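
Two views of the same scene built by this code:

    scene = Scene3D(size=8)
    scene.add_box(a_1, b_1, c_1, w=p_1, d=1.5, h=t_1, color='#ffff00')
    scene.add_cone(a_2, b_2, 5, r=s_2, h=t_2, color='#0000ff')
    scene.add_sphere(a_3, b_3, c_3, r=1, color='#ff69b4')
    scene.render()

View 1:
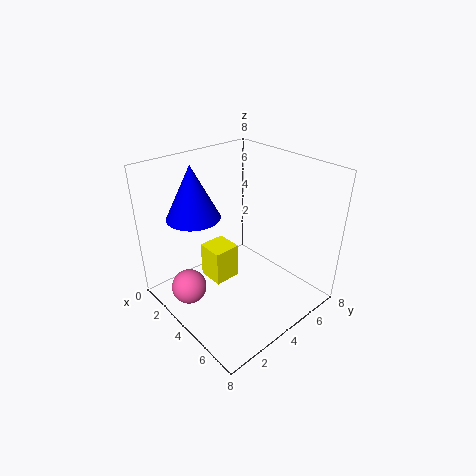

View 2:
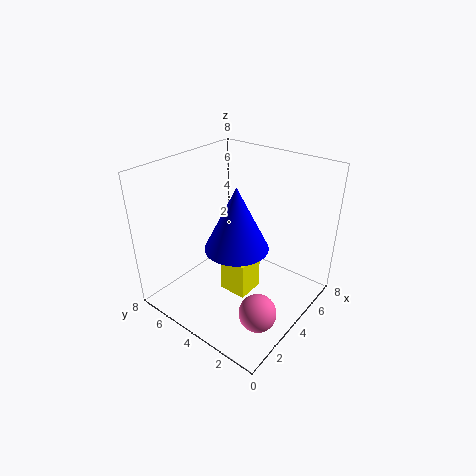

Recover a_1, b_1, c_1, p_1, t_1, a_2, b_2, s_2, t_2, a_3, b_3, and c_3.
a_1 = 2.5, b_1 = 2.5, c_1 = 1.5, p_1 = 1.5, t_1 = 2, a_2 = 2, b_2 = 2.5, s_2 = 1.5, t_2 = 3, a_3 = 2.5, b_3 = 1.5, c_3 = 1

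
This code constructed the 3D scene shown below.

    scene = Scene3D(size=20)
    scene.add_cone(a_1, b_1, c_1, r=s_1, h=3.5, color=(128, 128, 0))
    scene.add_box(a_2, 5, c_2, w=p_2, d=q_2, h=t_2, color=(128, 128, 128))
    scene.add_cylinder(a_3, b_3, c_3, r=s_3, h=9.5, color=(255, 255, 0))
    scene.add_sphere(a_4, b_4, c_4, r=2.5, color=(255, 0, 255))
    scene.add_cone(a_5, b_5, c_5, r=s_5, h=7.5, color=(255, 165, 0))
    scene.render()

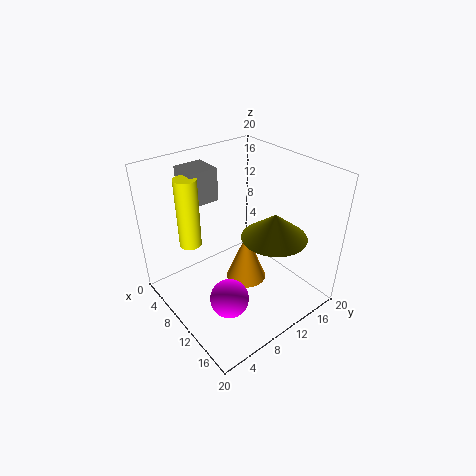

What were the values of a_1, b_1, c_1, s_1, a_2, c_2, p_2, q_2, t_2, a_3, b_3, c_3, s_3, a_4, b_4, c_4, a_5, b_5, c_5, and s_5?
a_1 = 13.5, b_1 = 13.5, c_1 = 10.5, s_1 = 4.5, a_2 = 3, c_2 = 15, p_2 = 4, q_2 = 4, t_2 = 4.5, a_3 = 6.5, b_3 = 4.5, c_3 = 9.5, s_3 = 1.5, a_4 = 14.5, b_4 = 5, c_4 = 5, a_5 = 9.5, b_5 = 12, c_5 = 2, s_5 = 3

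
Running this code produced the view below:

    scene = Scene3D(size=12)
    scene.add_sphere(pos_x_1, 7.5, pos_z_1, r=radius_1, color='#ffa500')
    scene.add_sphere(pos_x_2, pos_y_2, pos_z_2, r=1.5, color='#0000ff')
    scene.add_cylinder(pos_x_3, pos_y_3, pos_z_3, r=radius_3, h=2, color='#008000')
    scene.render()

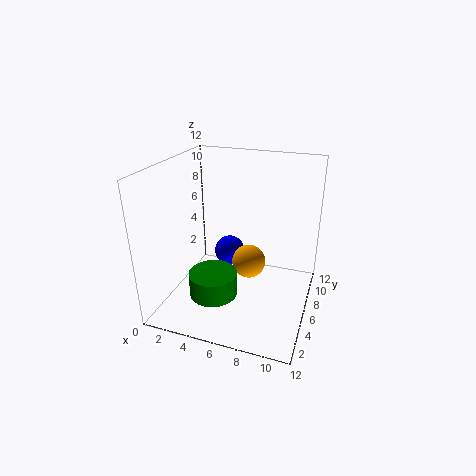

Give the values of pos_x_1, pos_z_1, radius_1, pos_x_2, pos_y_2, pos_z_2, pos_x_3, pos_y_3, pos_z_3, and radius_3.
pos_x_1 = 6.5; pos_z_1 = 3; radius_1 = 1.5; pos_x_2 = 3.5; pos_y_2 = 10.5; pos_z_2 = 2; pos_x_3 = 4.5; pos_y_3 = 4; pos_z_3 = 1.5; radius_3 = 2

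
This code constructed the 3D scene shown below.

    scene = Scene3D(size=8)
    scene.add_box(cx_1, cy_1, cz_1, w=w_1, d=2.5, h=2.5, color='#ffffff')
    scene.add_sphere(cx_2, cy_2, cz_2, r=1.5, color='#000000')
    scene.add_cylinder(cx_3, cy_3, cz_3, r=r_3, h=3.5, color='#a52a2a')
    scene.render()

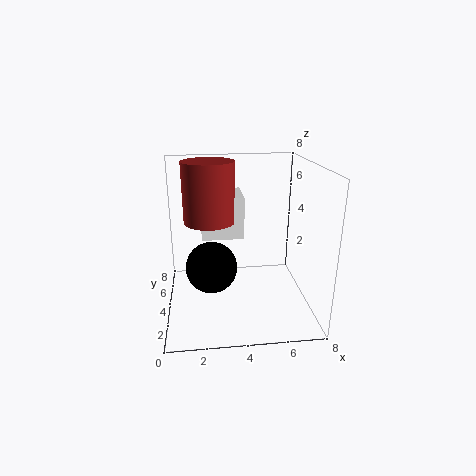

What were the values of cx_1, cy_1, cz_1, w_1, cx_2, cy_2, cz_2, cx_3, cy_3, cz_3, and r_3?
cx_1 = 2, cy_1 = 5, cz_1 = 3.5, w_1 = 2.5, cx_2 = 2.5, cy_2 = 4.5, cz_2 = 2, cx_3 = 2.5, cy_3 = 5.5, cz_3 = 4.5, r_3 = 1.5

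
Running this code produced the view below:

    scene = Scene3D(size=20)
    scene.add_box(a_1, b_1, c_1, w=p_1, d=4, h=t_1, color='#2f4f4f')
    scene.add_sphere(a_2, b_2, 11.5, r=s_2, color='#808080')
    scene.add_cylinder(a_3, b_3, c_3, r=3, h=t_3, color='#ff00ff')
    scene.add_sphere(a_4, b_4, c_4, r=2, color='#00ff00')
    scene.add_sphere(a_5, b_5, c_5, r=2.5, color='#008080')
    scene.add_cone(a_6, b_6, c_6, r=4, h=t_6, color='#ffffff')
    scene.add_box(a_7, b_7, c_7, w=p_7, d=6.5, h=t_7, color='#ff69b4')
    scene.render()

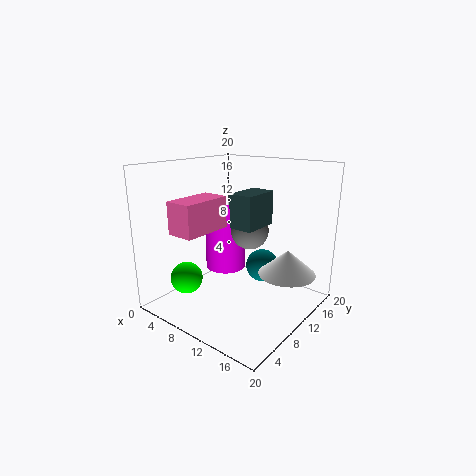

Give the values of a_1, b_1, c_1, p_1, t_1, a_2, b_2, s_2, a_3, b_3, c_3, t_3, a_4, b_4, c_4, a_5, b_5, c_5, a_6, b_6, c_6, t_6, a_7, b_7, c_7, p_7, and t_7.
a_1 = 16
b_1 = 1
c_1 = 15
p_1 = 2.5
t_1 = 3.5
a_2 = 12
b_2 = 10
s_2 = 2.5
a_3 = 6
b_3 = 12
c_3 = 4
t_3 = 9
a_4 = 8
b_4 = 2
c_4 = 6.5
a_5 = 10.5
b_5 = 15.5
c_5 = 4
a_6 = 16
b_6 = 13.5
c_6 = 5
t_6 = 3.5
a_7 = 7
b_7 = 0.5
c_7 = 12.5
p_7 = 3.5
t_7 = 4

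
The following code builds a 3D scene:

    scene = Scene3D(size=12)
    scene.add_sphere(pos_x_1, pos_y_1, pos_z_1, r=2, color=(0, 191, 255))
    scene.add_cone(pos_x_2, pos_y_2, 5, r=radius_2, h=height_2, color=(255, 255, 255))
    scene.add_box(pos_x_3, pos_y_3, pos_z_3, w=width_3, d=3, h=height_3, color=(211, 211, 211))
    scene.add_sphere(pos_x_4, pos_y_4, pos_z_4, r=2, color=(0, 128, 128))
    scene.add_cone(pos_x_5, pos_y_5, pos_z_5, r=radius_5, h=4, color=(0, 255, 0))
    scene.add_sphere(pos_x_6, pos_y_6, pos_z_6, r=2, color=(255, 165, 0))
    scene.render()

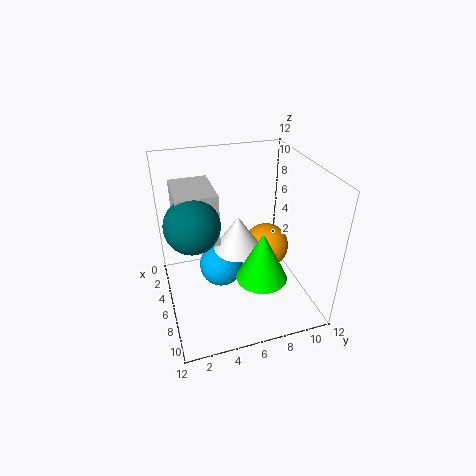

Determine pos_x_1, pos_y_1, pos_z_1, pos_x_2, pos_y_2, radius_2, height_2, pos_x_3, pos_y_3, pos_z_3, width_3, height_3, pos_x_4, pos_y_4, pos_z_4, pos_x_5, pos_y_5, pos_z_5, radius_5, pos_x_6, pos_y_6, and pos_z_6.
pos_x_1 = 4; pos_y_1 = 5; pos_z_1 = 2; pos_x_2 = 6; pos_y_2 = 6; radius_2 = 2; height_2 = 3; pos_x_3 = 4; pos_y_3 = 1; pos_z_3 = 7; width_3 = 4; height_3 = 4; pos_x_4 = 8; pos_y_4 = 2; pos_z_4 = 9; pos_x_5 = 9; pos_y_5 = 7; pos_z_5 = 4; radius_5 = 2; pos_x_6 = 5; pos_y_6 = 9; pos_z_6 = 4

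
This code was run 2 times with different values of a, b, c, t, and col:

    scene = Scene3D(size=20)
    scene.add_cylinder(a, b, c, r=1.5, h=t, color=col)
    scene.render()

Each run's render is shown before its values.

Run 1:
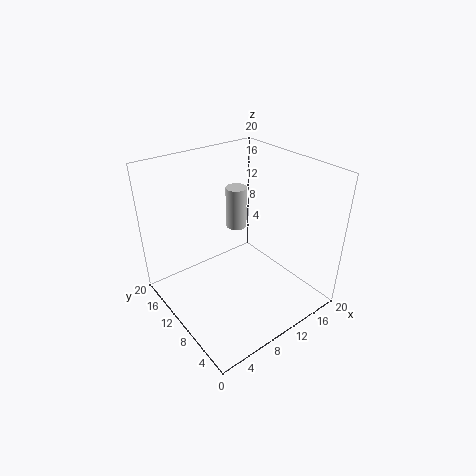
a = 12; b = 13; c = 10; t = 6; col = 'lightgray'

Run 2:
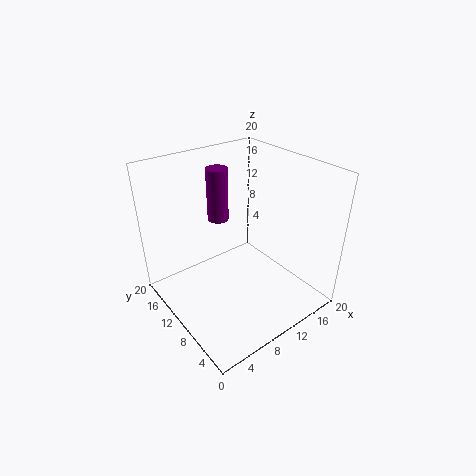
a = 9.5; b = 14; c = 11.5; t = 7.5; col = 'purple'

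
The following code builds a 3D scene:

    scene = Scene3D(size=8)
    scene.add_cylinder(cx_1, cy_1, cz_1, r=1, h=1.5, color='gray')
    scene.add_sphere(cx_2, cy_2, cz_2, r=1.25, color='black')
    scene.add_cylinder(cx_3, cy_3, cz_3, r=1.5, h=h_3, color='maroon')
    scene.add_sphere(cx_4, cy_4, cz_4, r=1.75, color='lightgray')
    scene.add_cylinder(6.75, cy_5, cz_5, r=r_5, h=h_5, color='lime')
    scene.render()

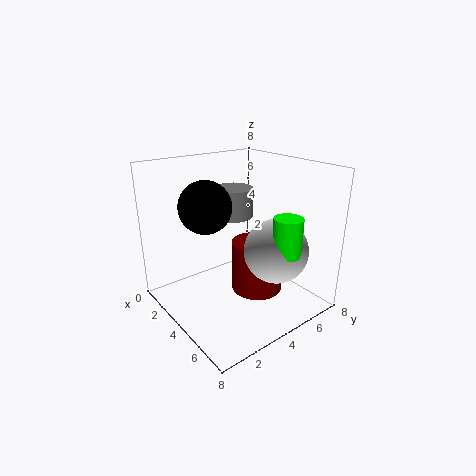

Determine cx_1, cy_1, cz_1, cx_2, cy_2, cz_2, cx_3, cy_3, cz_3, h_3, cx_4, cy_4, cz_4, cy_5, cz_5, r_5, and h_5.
cx_1 = 4.25, cy_1 = 3.5, cz_1 = 5.5, cx_2 = 4.75, cy_2 = 1.5, cz_2 = 6.5, cx_3 = 4.25, cy_3 = 5.25, cz_3 = 0.5, h_3 = 3, cx_4 = 5.75, cy_4 = 5.25, cz_4 = 3.5, cy_5 = 5, cz_5 = 3.75, r_5 = 0.75, h_5 = 2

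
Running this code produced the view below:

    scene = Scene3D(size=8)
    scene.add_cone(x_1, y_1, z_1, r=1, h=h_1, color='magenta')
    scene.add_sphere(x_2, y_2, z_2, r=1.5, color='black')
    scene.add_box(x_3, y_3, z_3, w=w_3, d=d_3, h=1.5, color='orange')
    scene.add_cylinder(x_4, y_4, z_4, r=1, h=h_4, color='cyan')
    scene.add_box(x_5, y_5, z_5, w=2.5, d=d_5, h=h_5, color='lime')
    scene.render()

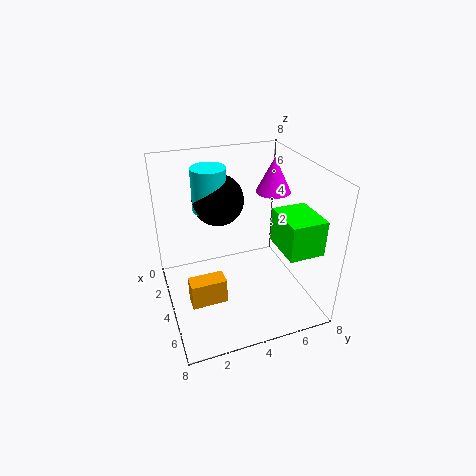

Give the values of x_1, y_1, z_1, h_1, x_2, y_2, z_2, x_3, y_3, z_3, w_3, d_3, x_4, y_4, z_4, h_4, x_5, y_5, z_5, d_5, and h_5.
x_1 = 3, y_1 = 6.5, z_1 = 6, h_1 = 2, x_2 = 2, y_2 = 3.5, z_2 = 5.5, x_3 = 4, y_3 = 1, z_3 = 0.5, w_3 = 1, d_3 = 2, x_4 = 2, y_4 = 3, z_4 = 5, h_4 = 2.5, x_5 = 4, y_5 = 6, z_5 = 3.5, d_5 = 2, h_5 = 2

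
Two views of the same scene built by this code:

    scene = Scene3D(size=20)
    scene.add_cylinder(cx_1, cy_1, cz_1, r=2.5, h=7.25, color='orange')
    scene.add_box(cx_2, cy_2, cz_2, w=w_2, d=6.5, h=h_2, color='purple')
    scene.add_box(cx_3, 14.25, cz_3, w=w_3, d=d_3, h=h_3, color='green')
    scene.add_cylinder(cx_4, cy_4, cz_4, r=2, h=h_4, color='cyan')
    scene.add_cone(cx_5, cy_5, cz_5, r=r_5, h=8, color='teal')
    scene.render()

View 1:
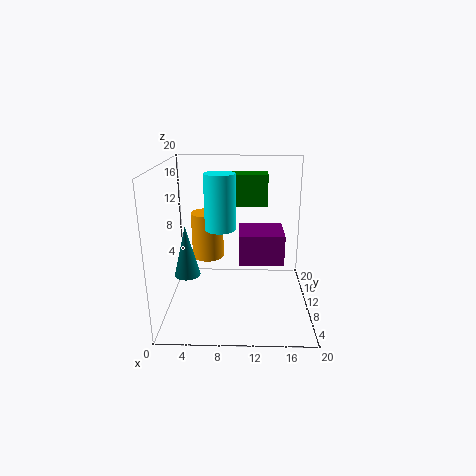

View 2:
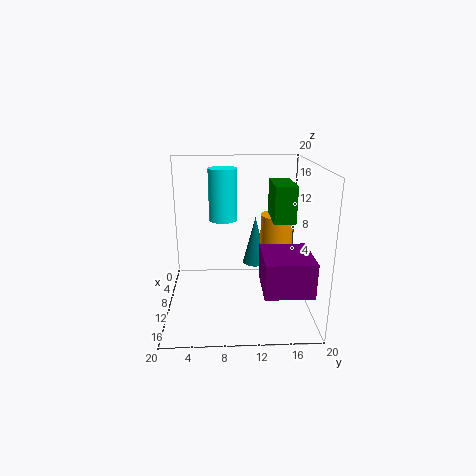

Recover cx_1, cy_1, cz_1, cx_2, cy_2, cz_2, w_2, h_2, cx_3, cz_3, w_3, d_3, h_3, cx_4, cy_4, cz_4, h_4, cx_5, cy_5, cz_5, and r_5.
cx_1 = 5, cy_1 = 16.25, cz_1 = 4.5, cx_2 = 10, cy_2 = 13, cz_2 = 4.25, w_2 = 7, h_2 = 4.75, cx_3 = 8.5, cz_3 = 13.25, w_3 = 5.75, d_3 = 2.75, h_3 = 4.75, cx_4 = 7.75, cy_4 = 8, cz_4 = 12, h_4 = 7.25, cx_5 = 2, cy_5 = 13.25, cz_5 = 2.5, r_5 = 2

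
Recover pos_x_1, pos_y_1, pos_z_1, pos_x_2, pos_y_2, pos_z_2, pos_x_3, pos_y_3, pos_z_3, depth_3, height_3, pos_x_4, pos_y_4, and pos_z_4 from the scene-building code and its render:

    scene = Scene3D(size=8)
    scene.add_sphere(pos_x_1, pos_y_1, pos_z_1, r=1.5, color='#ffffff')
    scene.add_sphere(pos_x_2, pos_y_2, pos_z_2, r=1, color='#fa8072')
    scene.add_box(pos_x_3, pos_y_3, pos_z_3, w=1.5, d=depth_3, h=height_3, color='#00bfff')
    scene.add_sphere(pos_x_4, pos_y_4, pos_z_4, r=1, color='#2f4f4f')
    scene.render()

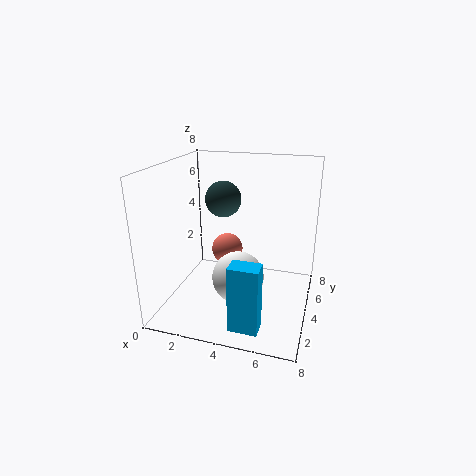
pos_x_1 = 4, pos_y_1 = 4, pos_z_1 = 1.5, pos_x_2 = 2.5, pos_y_2 = 6.5, pos_z_2 = 2, pos_x_3 = 4.5, pos_y_3 = 0.5, pos_z_3 = 0.5, depth_3 = 1, height_3 = 3.5, pos_x_4 = 3, pos_y_4 = 4.5, pos_z_4 = 6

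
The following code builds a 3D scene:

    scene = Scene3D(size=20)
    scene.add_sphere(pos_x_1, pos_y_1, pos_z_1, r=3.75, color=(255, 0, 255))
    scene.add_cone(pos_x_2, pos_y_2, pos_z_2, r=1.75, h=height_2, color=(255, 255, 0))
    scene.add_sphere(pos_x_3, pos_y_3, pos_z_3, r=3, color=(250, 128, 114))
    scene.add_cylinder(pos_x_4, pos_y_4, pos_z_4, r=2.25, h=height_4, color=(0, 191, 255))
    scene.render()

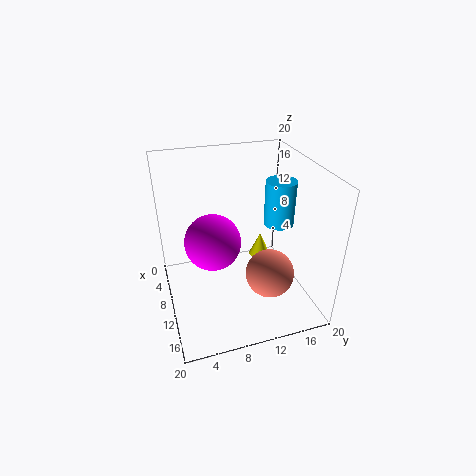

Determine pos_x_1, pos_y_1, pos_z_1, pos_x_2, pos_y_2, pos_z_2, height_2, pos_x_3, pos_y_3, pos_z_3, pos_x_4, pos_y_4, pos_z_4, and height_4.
pos_x_1 = 10.75
pos_y_1 = 6.25
pos_z_1 = 10.5
pos_x_2 = 3.5
pos_y_2 = 16
pos_z_2 = 1.75
height_2 = 4
pos_x_3 = 16.75
pos_y_3 = 12
pos_z_3 = 8.5
pos_x_4 = 7.5
pos_y_4 = 17.25
pos_z_4 = 9.75
height_4 = 6.75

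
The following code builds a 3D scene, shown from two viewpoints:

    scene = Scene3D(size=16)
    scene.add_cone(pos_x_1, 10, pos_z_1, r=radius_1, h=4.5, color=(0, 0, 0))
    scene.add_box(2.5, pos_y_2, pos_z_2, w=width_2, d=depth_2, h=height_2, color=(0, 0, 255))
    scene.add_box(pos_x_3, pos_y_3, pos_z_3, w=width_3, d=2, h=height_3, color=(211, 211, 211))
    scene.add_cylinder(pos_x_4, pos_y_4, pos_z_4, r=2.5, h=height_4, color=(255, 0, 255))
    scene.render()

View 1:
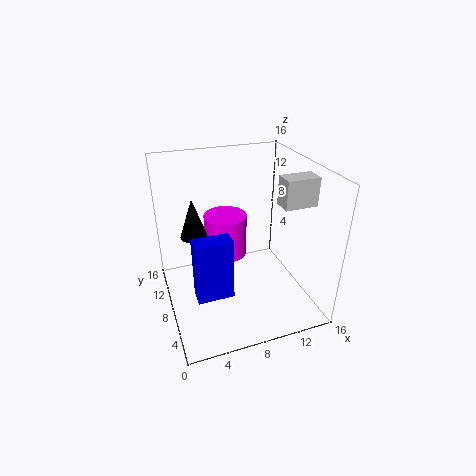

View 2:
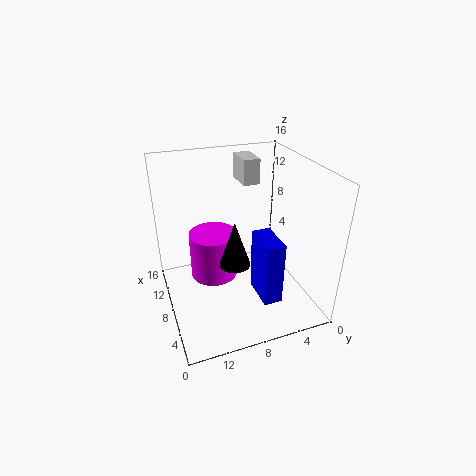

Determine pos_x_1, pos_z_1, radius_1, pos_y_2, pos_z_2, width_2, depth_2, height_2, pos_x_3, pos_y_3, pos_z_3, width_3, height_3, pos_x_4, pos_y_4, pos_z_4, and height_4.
pos_x_1 = 3.5
pos_z_1 = 8
radius_1 = 1.5
pos_y_2 = 5
pos_z_2 = 2.5
width_2 = 4
depth_2 = 2
height_2 = 7
pos_x_3 = 11.5
pos_y_3 = 4
pos_z_3 = 12.5
width_3 = 3.5
height_3 = 3
pos_x_4 = 7.5
pos_y_4 = 11
pos_z_4 = 4.5
height_4 = 5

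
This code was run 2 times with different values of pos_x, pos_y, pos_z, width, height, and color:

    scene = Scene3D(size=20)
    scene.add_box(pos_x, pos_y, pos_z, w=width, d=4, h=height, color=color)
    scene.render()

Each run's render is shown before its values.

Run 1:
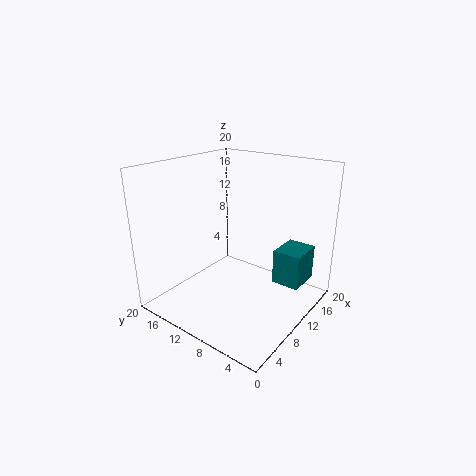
pos_x = 13
pos_y = 2
pos_z = 3
width = 5
height = 5
color = 'teal'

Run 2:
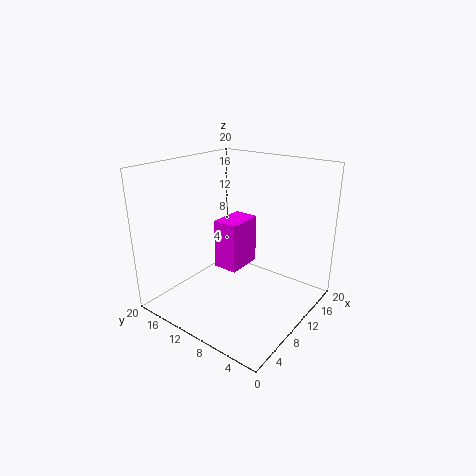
pos_x = 13
pos_y = 13
pos_z = 2
width = 6
height = 8
color = 'magenta'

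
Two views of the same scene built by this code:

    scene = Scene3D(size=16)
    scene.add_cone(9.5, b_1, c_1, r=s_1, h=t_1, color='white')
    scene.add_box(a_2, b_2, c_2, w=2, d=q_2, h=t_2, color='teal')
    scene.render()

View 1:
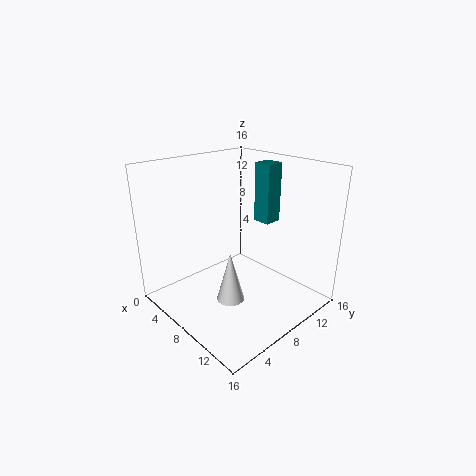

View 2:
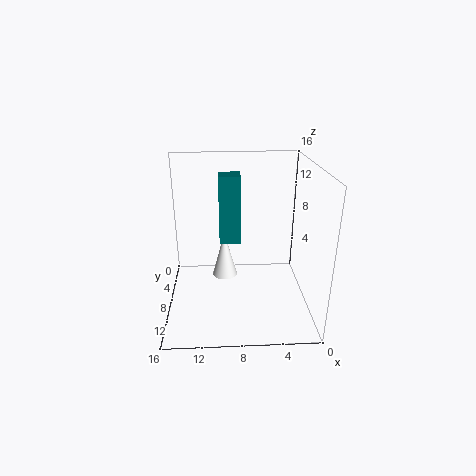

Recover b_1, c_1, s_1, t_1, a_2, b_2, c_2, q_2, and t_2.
b_1 = 5.5, c_1 = 2, s_1 = 1.5, t_1 = 5.5, a_2 = 8, b_2 = 10.5, c_2 = 9.5, q_2 = 2, t_2 = 6.5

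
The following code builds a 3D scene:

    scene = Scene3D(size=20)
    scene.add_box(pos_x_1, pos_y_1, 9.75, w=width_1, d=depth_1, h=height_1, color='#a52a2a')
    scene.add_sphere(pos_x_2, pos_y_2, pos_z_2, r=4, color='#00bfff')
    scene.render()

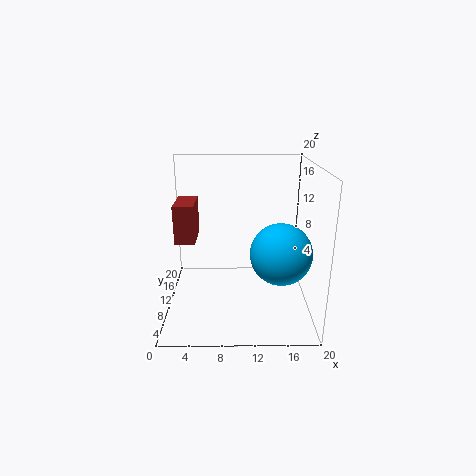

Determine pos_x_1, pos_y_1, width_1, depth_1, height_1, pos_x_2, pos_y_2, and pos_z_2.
pos_x_1 = 1.5
pos_y_1 = 8.25
width_1 = 2.75
depth_1 = 5.5
height_1 = 5.25
pos_x_2 = 15.5
pos_y_2 = 6.25
pos_z_2 = 9.25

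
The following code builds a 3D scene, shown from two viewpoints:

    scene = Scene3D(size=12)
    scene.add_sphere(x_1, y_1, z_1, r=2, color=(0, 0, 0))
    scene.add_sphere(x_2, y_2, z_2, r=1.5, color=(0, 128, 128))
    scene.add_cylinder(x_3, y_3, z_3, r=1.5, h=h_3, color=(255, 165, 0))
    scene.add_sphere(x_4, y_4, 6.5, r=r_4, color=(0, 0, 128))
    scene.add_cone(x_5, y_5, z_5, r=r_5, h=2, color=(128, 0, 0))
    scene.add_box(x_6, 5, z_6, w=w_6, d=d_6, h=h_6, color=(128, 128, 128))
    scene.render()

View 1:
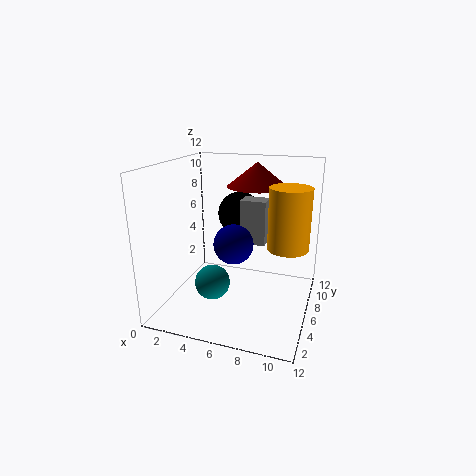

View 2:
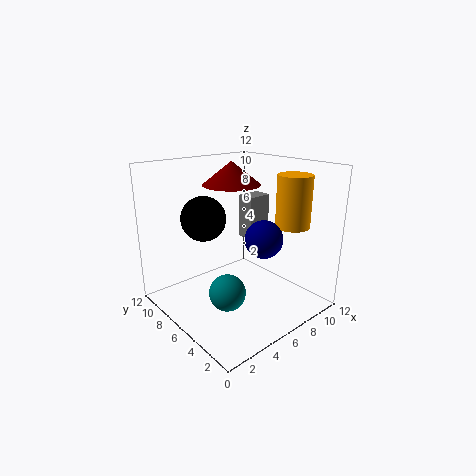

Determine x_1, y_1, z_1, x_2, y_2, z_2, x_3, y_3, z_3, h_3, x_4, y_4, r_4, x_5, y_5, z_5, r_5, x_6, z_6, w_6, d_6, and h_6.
x_1 = 5, y_1 = 9.5, z_1 = 7, x_2 = 4, y_2 = 5, z_2 = 2, x_3 = 10.5, y_3 = 4, z_3 = 6.5, h_3 = 4.5, x_4 = 6.5, y_4 = 3.5, r_4 = 1.5, x_5 = 7, y_5 = 8, z_5 = 10, r_5 = 2.5, x_6 = 6.5, z_6 = 6, w_6 = 2, d_6 = 1.5, h_6 = 3.5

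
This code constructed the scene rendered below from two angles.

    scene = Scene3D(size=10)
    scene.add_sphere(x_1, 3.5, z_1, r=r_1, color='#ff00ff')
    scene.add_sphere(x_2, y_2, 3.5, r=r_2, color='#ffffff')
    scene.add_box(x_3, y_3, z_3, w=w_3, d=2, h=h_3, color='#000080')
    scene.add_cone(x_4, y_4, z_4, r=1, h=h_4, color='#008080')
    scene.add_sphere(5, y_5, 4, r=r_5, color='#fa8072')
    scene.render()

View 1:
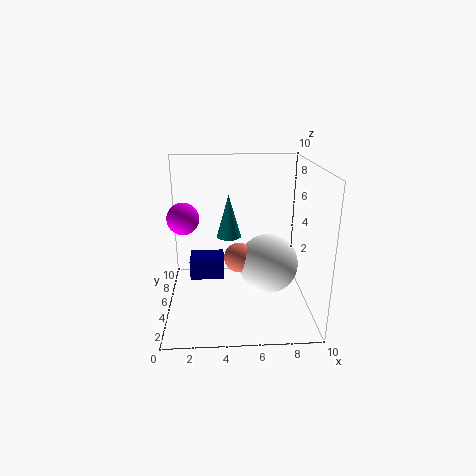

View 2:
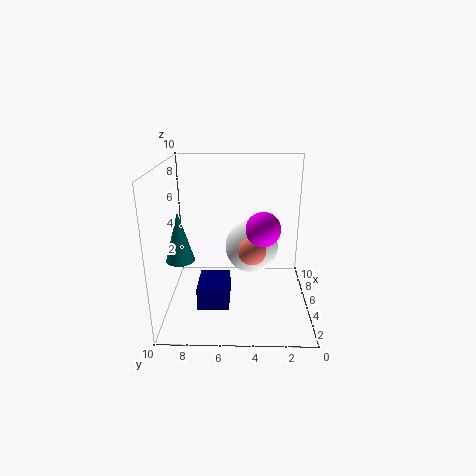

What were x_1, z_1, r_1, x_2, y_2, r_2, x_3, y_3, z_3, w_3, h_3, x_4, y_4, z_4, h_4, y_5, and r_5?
x_1 = 1.5
z_1 = 7
r_1 = 1
x_2 = 7
y_2 = 4
r_2 = 2
x_3 = 1.5
y_3 = 5.5
z_3 = 1.5
w_3 = 2.5
h_3 = 1.5
x_4 = 4.5
y_4 = 9
z_4 = 3.5
h_4 = 3.5
y_5 = 4
r_5 = 1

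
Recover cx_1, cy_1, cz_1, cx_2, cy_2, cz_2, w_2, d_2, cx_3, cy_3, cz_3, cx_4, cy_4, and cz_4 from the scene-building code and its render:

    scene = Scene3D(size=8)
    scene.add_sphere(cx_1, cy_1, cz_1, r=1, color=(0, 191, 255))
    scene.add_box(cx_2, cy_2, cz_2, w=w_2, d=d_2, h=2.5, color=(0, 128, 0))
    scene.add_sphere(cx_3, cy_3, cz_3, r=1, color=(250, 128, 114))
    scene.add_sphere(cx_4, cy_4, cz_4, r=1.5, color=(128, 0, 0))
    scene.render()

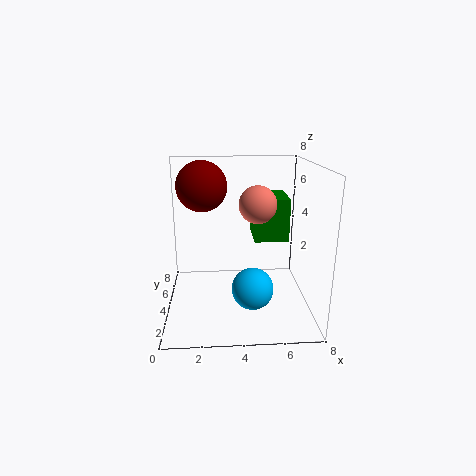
cx_1 = 4.5
cy_1 = 1
cz_1 = 2.5
cx_2 = 5
cy_2 = 4.5
cz_2 = 3.5
w_2 = 2
d_2 = 2.5
cx_3 = 5
cy_3 = 3.5
cz_3 = 6
cx_4 = 2
cy_4 = 6
cz_4 = 6.5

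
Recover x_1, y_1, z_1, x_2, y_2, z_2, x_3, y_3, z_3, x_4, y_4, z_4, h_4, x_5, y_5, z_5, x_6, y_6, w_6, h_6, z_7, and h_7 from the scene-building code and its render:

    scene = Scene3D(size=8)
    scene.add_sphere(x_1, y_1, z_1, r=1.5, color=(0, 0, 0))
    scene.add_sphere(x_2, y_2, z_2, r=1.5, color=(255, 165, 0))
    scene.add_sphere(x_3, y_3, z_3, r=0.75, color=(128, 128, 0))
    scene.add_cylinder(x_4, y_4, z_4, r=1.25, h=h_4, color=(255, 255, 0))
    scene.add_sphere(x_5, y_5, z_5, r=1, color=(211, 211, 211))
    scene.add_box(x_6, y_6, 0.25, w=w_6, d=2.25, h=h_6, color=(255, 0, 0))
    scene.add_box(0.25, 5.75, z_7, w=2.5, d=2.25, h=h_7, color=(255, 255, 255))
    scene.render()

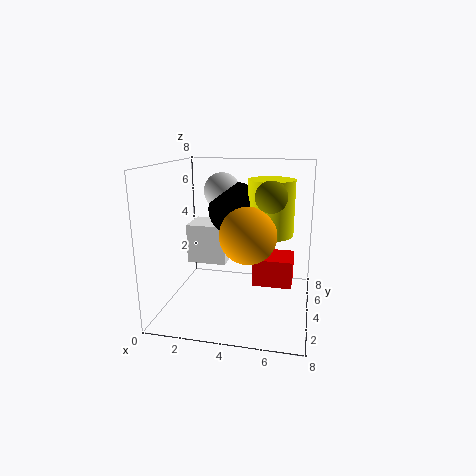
x_1 = 3.75
y_1 = 4.5
z_1 = 5.5
x_2 = 4.75
y_2 = 3
z_2 = 4.5
x_3 = 6
y_3 = 2
z_3 = 6.75
x_4 = 5.75
y_4 = 4.25
z_4 = 4.25
h_4 = 3
x_5 = 3
y_5 = 4.5
z_5 = 6.5
x_6 = 4.5
y_6 = 5.75
w_6 = 2.5
h_6 = 1.75
z_7 = 1.5
h_7 = 2.5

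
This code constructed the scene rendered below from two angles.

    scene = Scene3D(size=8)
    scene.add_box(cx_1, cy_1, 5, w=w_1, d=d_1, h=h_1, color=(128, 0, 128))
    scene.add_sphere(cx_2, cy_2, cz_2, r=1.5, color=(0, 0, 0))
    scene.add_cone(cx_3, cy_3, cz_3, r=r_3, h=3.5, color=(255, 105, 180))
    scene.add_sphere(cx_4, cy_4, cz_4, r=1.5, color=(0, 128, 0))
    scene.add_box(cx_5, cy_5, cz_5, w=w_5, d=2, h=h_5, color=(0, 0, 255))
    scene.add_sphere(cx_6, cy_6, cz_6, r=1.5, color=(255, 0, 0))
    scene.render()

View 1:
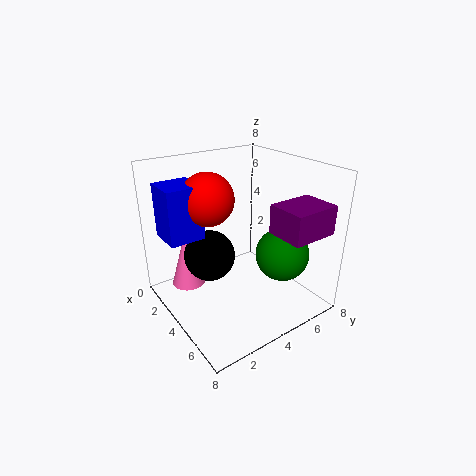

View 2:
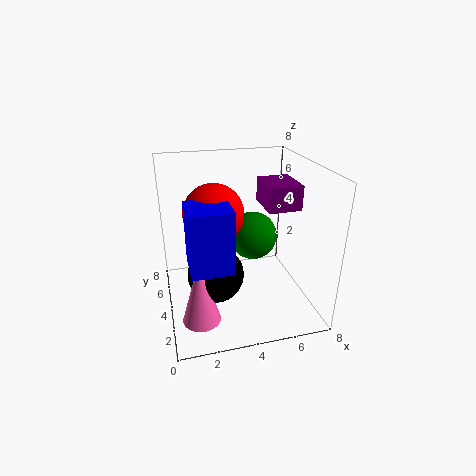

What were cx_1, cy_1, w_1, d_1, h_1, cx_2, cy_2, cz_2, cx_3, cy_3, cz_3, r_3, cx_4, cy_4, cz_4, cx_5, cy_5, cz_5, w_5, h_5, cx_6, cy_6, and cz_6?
cx_1 = 6; cy_1 = 4.5; w_1 = 2; d_1 = 2.5; h_1 = 1.5; cx_2 = 2.5; cy_2 = 3; cz_2 = 2.5; cx_3 = 1.5; cy_3 = 2; cz_3 = 0.5; r_3 = 1; cx_4 = 5.5; cy_4 = 6; cz_4 = 3; cx_5 = 1; cy_5 = 0.5; cz_5 = 4; w_5 = 2; h_5 = 3; cx_6 = 2.5; cy_6 = 3; cz_6 = 6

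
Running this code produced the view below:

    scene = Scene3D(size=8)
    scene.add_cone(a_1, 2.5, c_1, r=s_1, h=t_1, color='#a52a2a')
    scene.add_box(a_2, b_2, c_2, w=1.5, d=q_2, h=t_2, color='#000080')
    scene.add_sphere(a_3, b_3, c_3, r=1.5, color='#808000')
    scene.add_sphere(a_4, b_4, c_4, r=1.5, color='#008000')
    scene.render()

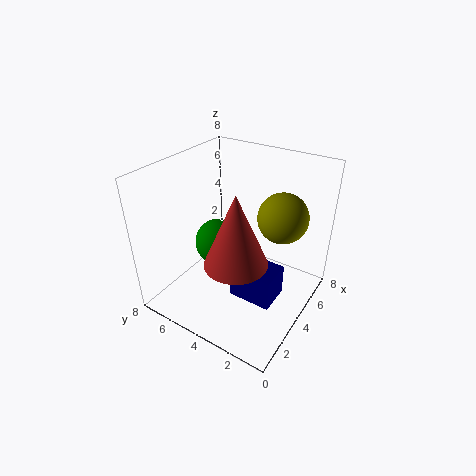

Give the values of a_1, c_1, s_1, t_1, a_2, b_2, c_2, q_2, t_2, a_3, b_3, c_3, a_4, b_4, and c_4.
a_1 = 1.5
c_1 = 4.5
s_1 = 1.5
t_1 = 3.5
a_2 = 1
b_2 = 0.5
c_2 = 3
q_2 = 2
t_2 = 1.5
a_3 = 6.5
b_3 = 2.5
c_3 = 4.5
a_4 = 5.5
b_4 = 6.5
c_4 = 2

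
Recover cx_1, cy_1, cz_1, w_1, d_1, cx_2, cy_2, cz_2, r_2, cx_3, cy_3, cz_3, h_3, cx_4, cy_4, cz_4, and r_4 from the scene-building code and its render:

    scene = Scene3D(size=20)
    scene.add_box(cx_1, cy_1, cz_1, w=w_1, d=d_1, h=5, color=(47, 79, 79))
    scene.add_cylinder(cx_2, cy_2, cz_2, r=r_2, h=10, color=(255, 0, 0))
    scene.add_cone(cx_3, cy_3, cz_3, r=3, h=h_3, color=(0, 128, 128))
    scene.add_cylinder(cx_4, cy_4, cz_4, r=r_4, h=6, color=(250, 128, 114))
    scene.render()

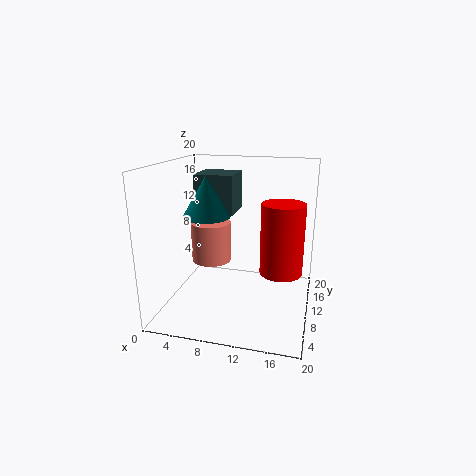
cx_1 = 5, cy_1 = 7, cz_1 = 14, w_1 = 5, d_1 = 5, cx_2 = 16, cy_2 = 11, cz_2 = 5, r_2 = 3, cx_3 = 7, cy_3 = 6, cz_3 = 14, h_3 = 5, cx_4 = 5, cy_4 = 13, cz_4 = 5, r_4 = 3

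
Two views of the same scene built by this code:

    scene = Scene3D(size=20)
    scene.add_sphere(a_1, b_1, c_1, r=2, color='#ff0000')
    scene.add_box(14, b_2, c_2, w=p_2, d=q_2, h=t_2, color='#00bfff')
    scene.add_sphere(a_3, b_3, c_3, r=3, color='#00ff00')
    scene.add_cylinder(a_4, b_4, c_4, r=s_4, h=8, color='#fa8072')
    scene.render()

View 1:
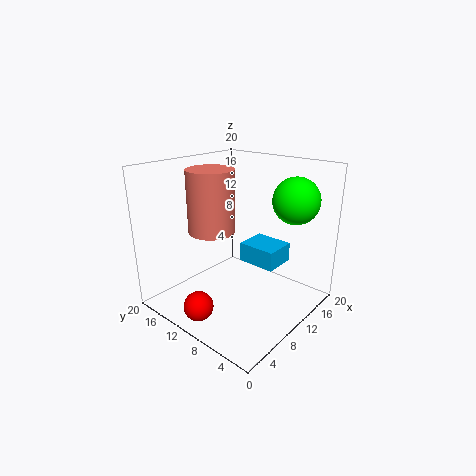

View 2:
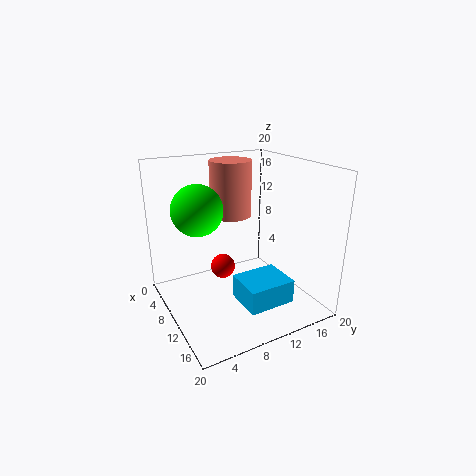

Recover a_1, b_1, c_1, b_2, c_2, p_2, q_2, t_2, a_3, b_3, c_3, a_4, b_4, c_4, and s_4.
a_1 = 3
b_1 = 11
c_1 = 2
b_2 = 7
c_2 = 4
p_2 = 5
q_2 = 6
t_2 = 3
a_3 = 13
b_3 = 3
c_3 = 16
a_4 = 6
b_4 = 11
c_4 = 12
s_4 = 3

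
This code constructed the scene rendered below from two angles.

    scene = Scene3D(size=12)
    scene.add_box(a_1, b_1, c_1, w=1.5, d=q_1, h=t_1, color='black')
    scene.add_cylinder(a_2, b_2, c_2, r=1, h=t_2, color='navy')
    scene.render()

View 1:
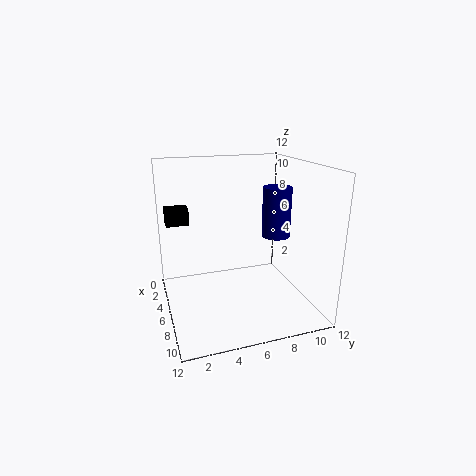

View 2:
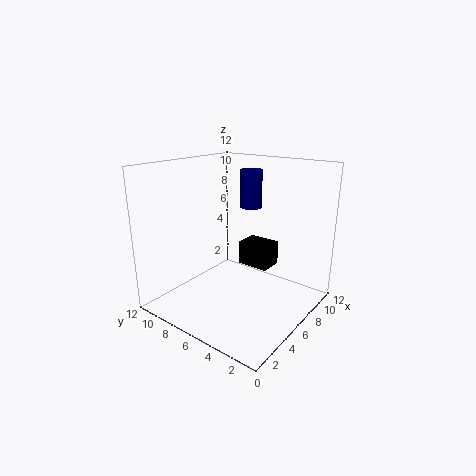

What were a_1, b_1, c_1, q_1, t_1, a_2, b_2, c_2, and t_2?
a_1 = 1.5; b_1 = 0.5; c_1 = 6.5; q_1 = 2; t_1 = 1.5; a_2 = 10; b_2 = 7.5; c_2 = 7.5; t_2 = 3.5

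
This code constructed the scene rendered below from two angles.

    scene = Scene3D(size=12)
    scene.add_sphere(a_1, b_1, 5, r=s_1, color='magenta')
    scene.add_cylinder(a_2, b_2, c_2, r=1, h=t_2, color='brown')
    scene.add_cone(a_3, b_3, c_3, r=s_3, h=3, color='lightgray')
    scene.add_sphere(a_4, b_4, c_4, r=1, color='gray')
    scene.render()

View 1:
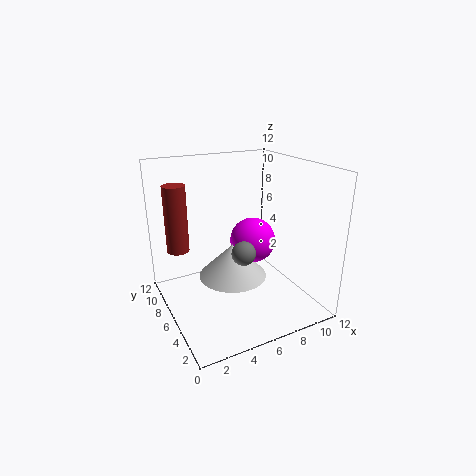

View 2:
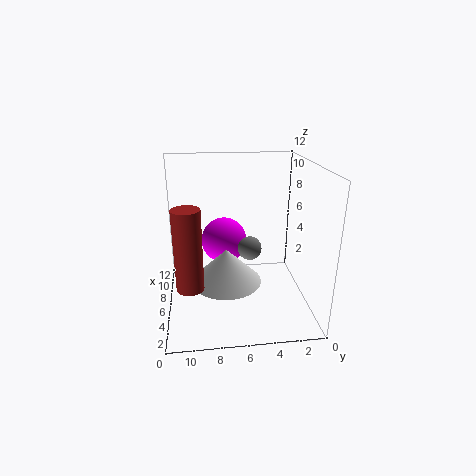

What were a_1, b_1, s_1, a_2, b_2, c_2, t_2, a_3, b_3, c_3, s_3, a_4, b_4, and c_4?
a_1 = 8
b_1 = 7
s_1 = 2
a_2 = 2
b_2 = 10
c_2 = 4
t_2 = 6
a_3 = 6
b_3 = 7
c_3 = 2
s_3 = 3
a_4 = 6
b_4 = 5
c_4 = 5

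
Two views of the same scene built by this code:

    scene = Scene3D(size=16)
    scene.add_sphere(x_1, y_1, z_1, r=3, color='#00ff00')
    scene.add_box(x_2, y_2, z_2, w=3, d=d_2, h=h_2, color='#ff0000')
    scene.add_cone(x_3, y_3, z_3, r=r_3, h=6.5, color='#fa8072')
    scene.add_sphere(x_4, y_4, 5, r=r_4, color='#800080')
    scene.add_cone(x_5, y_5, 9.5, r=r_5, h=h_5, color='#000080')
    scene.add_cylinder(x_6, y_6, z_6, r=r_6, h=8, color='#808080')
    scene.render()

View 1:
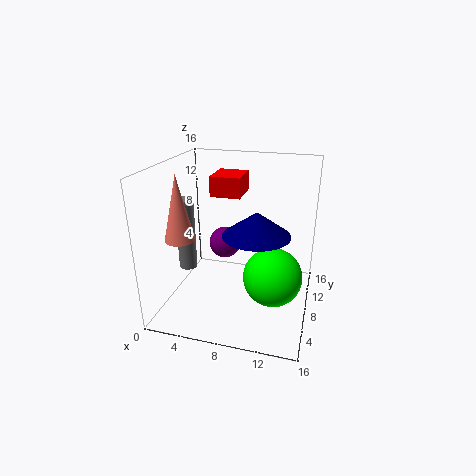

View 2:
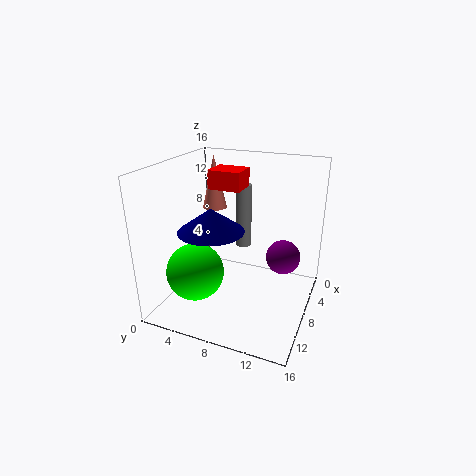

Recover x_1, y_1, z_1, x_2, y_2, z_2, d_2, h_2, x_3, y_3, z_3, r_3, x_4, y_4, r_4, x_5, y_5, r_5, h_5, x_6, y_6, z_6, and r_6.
x_1 = 12.5
y_1 = 5
z_1 = 5.5
x_2 = 6
y_2 = 5
z_2 = 13.5
d_2 = 3.5
h_2 = 2
x_3 = 3.5
y_3 = 3
z_3 = 9.5
r_3 = 1.5
x_4 = 5
y_4 = 12.5
r_4 = 2
x_5 = 10.5
y_5 = 6
r_5 = 3.5
h_5 = 2.5
x_6 = 2.5
y_6 = 6.5
z_6 = 4.5
r_6 = 1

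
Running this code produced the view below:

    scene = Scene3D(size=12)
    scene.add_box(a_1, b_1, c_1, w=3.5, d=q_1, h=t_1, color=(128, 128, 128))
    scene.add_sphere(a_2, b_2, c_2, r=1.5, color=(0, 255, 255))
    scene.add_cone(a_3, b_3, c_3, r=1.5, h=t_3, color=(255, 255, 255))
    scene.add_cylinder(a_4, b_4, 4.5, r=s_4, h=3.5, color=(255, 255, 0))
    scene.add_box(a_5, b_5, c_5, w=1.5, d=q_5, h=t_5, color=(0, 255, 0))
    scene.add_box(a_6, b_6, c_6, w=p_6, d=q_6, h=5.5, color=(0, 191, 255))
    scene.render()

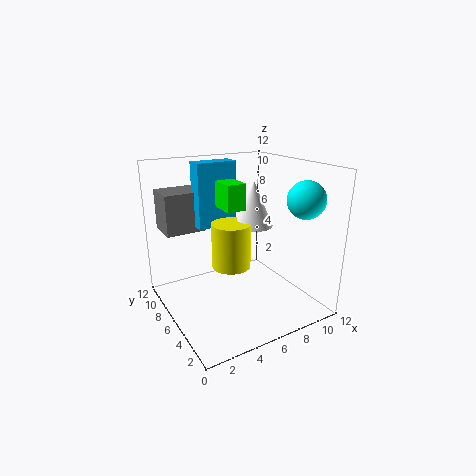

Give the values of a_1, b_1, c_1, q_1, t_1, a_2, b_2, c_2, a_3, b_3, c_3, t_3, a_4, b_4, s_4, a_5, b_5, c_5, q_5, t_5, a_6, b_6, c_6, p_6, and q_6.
a_1 = 1, b_1 = 9, c_1 = 6, q_1 = 3, t_1 = 3.5, a_2 = 10, b_2 = 2.5, c_2 = 9.5, a_3 = 6.5, b_3 = 4.5, c_3 = 7.5, t_3 = 3.5, a_4 = 4.5, b_4 = 4.5, s_4 = 1.5, a_5 = 4, b_5 = 4, c_5 = 9, q_5 = 2, t_5 = 2, a_6 = 3.5, b_6 = 8, c_6 = 6.5, p_6 = 3.5, q_6 = 1.5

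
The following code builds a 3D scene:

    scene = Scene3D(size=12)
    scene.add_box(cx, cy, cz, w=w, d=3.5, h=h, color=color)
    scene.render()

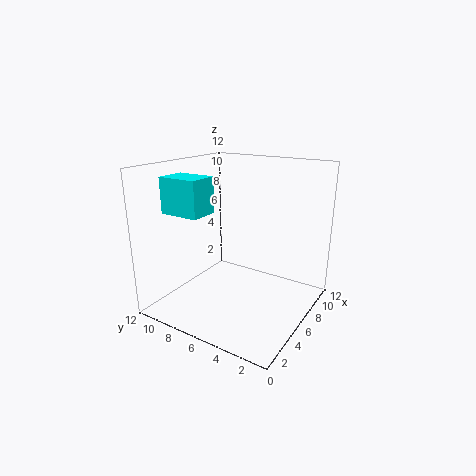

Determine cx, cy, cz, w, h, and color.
cx = 3
cy = 8
cz = 8
w = 2.5
h = 3
color = 'cyan'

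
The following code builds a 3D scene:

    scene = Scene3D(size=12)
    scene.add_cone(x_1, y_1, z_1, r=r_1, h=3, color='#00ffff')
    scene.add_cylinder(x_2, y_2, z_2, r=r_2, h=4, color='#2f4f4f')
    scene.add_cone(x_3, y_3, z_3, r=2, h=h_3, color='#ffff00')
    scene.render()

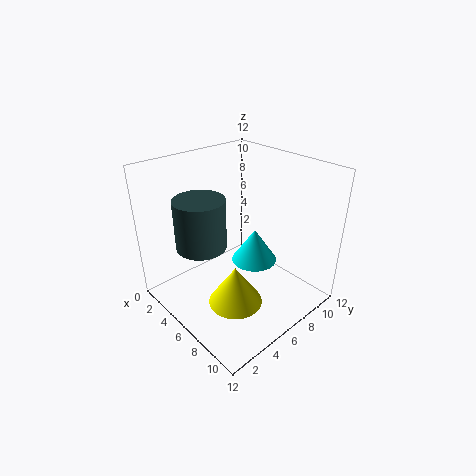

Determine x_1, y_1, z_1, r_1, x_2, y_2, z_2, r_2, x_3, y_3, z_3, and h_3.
x_1 = 6; y_1 = 8; z_1 = 3; r_1 = 2; x_2 = 5; y_2 = 3; z_2 = 6; r_2 = 2; x_3 = 9; y_3 = 3; z_3 = 3; h_3 = 3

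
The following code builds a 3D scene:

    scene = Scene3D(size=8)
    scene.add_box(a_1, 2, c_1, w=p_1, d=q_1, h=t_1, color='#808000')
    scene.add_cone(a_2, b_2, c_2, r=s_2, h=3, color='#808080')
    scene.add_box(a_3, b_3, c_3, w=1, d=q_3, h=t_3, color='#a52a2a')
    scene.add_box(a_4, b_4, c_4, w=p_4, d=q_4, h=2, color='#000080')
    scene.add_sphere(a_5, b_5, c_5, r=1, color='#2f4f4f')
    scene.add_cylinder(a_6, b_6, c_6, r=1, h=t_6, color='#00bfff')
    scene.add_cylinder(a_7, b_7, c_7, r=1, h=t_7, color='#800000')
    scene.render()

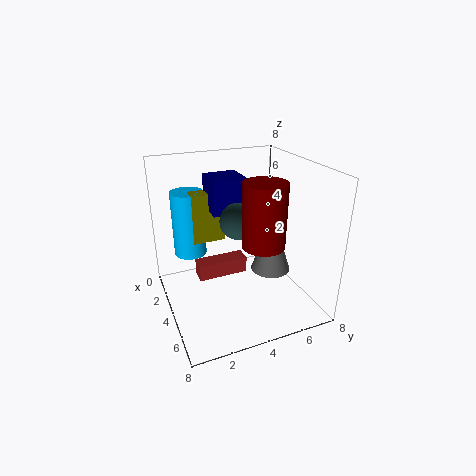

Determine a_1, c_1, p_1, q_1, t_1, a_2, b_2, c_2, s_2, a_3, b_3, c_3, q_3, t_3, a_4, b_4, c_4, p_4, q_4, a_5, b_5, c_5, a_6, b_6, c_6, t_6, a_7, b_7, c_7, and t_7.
a_1 = 1; c_1 = 3; p_1 = 1; q_1 = 2; t_1 = 3; a_2 = 6; b_2 = 5; c_2 = 3; s_2 = 1; a_3 = 2; b_3 = 2; c_3 = 1; q_3 = 3; t_3 = 1; a_4 = 1; b_4 = 3; c_4 = 5; p_4 = 2; q_4 = 2; a_5 = 4; b_5 = 4; c_5 = 5; a_6 = 1; b_6 = 2; c_6 = 2; t_6 = 4; a_7 = 7; b_7 = 4; c_7 = 5; t_7 = 3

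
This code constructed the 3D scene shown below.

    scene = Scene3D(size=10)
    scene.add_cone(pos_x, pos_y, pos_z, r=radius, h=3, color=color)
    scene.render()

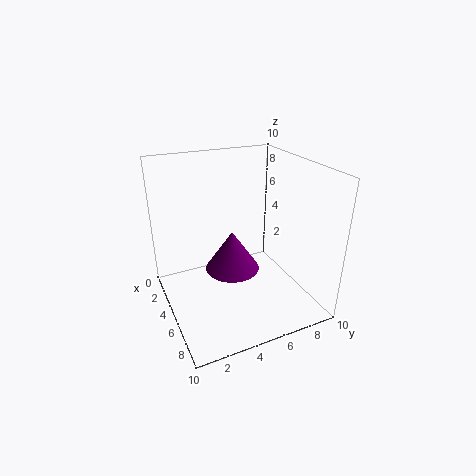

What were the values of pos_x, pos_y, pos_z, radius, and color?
pos_x = 4; pos_y = 5; pos_z = 2; radius = 2; color = 'purple'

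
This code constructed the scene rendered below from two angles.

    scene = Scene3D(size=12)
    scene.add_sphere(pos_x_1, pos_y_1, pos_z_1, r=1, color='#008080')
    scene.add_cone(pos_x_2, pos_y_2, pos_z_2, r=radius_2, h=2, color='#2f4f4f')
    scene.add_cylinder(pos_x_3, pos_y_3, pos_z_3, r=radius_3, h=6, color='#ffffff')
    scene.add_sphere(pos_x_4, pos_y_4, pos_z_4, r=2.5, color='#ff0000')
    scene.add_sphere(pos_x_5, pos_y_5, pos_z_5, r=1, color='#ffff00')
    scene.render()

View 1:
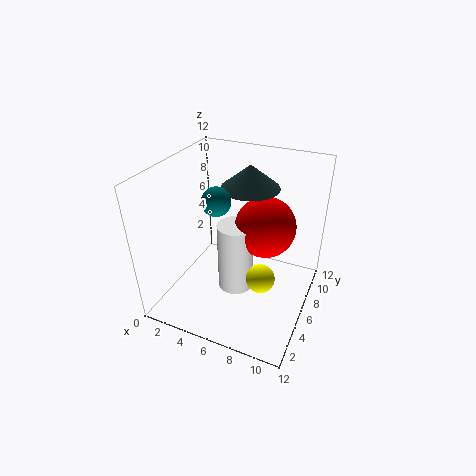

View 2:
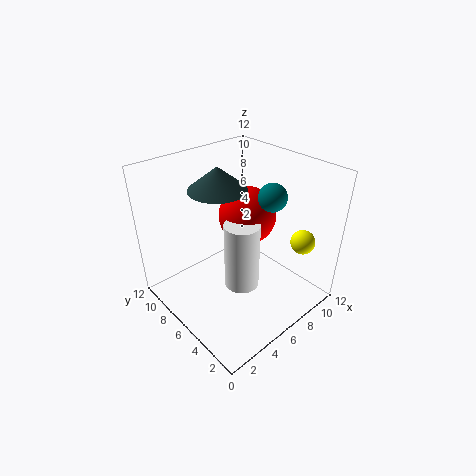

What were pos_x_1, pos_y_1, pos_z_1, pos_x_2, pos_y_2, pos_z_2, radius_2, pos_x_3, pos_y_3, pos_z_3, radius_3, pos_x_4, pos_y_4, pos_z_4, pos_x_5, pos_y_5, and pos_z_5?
pos_x_1 = 6; pos_y_1 = 2.5; pos_z_1 = 11; pos_x_2 = 6; pos_y_2 = 8.5; pos_z_2 = 9.5; radius_2 = 2.5; pos_x_3 = 6; pos_y_3 = 5.5; pos_z_3 = 1.5; radius_3 = 1.5; pos_x_4 = 8; pos_y_4 = 7; pos_z_4 = 7; pos_x_5 = 9.5; pos_y_5 = 2; pos_z_5 = 6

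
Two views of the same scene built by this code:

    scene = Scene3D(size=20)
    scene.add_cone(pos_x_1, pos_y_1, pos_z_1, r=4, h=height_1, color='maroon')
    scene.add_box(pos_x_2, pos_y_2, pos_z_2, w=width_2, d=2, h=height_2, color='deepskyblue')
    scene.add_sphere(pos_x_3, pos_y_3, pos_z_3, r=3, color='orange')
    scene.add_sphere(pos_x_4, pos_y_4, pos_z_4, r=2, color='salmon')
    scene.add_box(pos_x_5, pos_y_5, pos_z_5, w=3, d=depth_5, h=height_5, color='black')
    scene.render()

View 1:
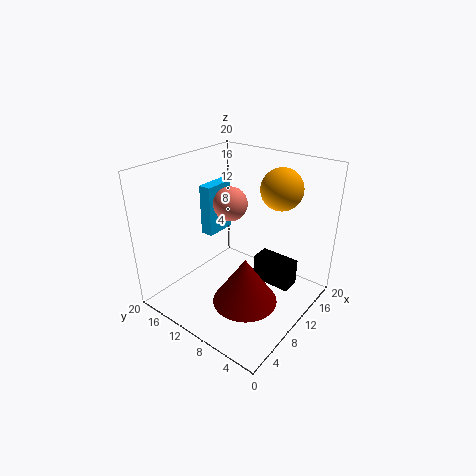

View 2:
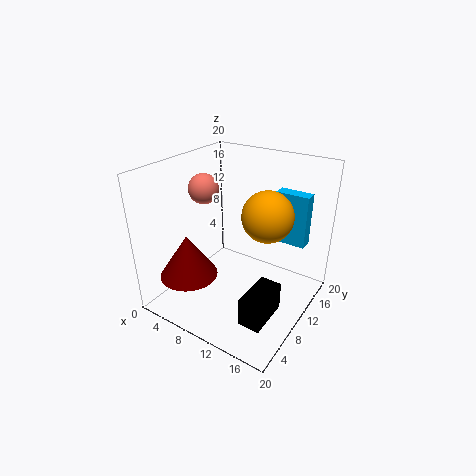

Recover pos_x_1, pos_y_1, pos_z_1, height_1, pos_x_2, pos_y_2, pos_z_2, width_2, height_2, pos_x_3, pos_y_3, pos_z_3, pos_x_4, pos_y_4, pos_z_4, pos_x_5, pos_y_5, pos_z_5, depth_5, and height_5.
pos_x_1 = 5, pos_y_1 = 5, pos_z_1 = 5, height_1 = 6, pos_x_2 = 12, pos_y_2 = 17, pos_z_2 = 7, width_2 = 5, height_2 = 8, pos_x_3 = 16, pos_y_3 = 7, pos_z_3 = 16, pos_x_4 = 6, pos_y_4 = 8, pos_z_4 = 17, pos_x_5 = 14, pos_y_5 = 4, pos_z_5 = 1, depth_5 = 6, height_5 = 4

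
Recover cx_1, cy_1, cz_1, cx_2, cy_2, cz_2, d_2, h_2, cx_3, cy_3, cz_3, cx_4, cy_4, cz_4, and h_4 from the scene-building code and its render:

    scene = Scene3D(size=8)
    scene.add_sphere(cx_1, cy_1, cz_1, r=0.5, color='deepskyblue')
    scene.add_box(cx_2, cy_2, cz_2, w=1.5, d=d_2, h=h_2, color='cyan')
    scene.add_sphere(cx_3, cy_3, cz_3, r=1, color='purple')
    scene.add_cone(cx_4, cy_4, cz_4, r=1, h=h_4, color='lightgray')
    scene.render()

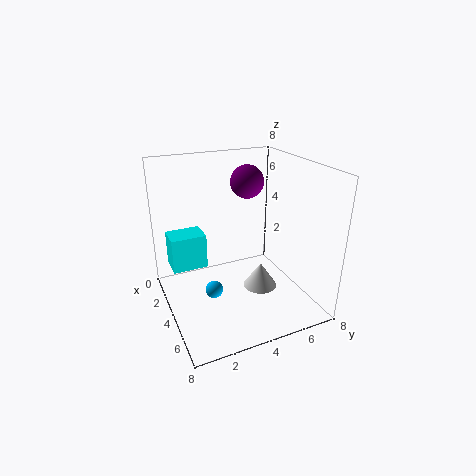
cx_1 = 4
cy_1 = 2.5
cz_1 = 1
cx_2 = 1.5
cy_2 = 0.5
cz_2 = 2
d_2 = 2
h_2 = 2
cx_3 = 2
cy_3 = 5.5
cz_3 = 6.5
cx_4 = 4
cy_4 = 5.5
cz_4 = 0.5
h_4 = 1.5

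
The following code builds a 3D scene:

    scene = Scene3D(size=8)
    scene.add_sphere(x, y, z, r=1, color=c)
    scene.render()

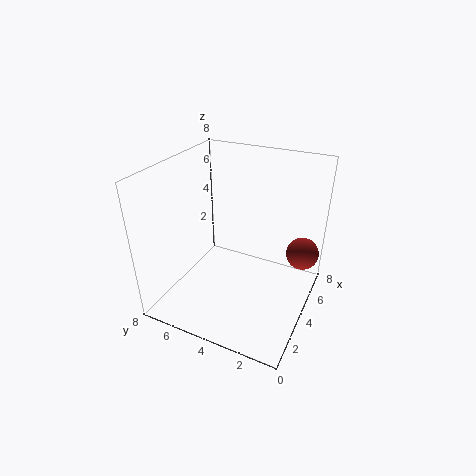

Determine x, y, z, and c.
x = 7, y = 1, z = 2, c = 'brown'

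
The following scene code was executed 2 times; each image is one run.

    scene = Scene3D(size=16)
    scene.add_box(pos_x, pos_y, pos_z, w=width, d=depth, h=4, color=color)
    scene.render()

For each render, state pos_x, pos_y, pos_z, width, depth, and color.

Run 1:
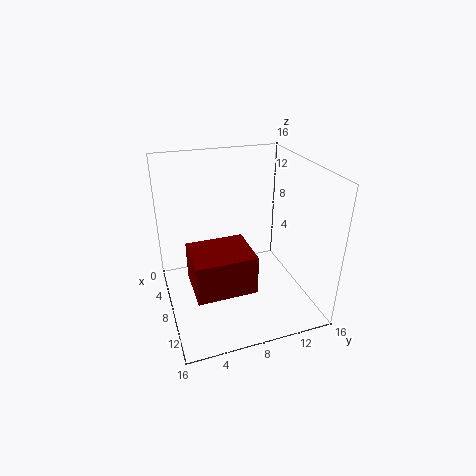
pos_x = 9, pos_y = 2, pos_z = 5, width = 5, depth = 6, color = 'maroon'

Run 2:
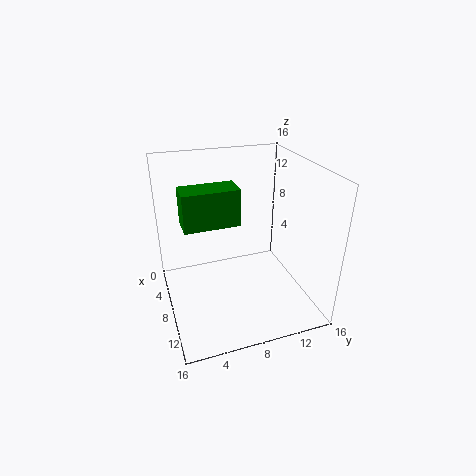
pos_x = 6, pos_y = 2, pos_z = 10, width = 3, depth = 6, color = 'green'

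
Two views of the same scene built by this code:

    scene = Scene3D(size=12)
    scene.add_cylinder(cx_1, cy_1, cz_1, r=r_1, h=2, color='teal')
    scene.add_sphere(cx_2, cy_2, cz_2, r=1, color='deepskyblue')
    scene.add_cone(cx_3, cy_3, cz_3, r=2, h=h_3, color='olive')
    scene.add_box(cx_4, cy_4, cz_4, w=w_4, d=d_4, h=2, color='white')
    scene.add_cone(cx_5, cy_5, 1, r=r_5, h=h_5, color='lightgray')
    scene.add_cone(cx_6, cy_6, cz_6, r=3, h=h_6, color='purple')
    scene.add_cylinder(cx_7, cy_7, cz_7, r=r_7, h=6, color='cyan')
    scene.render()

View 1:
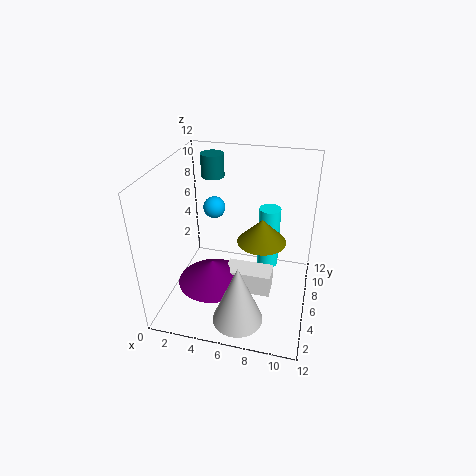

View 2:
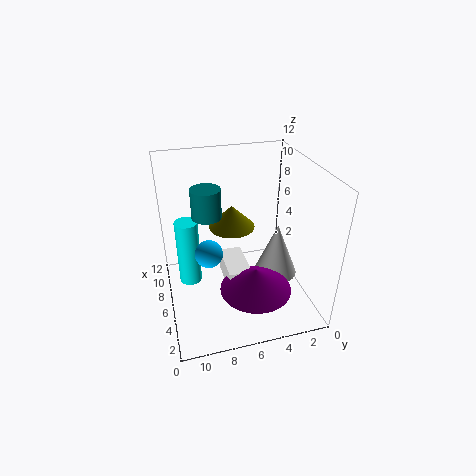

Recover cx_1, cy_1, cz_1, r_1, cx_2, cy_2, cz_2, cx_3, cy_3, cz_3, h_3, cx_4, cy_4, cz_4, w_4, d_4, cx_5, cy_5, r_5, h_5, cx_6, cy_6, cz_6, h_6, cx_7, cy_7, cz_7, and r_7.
cx_1 = 3; cy_1 = 9; cz_1 = 10; r_1 = 1; cx_2 = 3; cy_2 = 9; cz_2 = 7; cx_3 = 8; cy_3 = 6; cz_3 = 6; h_3 = 2; cx_4 = 5; cy_4 = 5; cz_4 = 1; w_4 = 4; d_4 = 2; cx_5 = 7; cy_5 = 2; r_5 = 2; h_5 = 5; cx_6 = 4; cy_6 = 5; cz_6 = 2; h_6 = 2; cx_7 = 8; cy_7 = 10; cz_7 = 1; r_7 = 1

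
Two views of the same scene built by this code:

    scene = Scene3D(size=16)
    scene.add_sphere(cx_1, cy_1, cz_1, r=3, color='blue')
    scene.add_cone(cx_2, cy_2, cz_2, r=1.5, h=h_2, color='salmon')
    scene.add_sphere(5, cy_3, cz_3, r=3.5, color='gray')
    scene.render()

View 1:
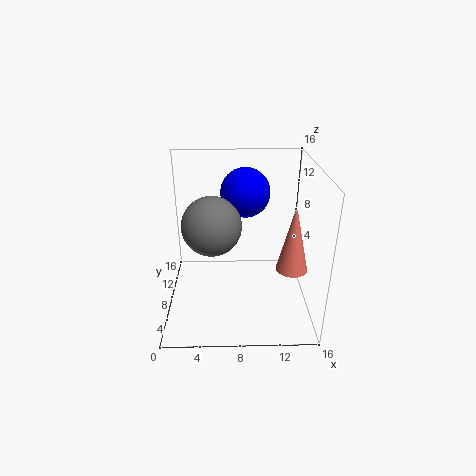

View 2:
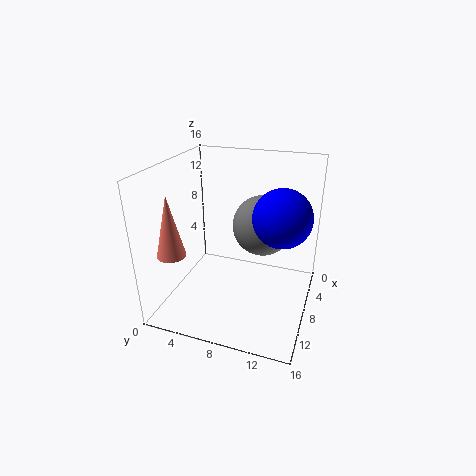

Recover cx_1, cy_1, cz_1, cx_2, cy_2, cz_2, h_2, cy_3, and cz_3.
cx_1 = 9, cy_1 = 13, cz_1 = 11.5, cx_2 = 13, cy_2 = 2.5, cz_2 = 7.5, h_2 = 6.5, cy_3 = 10, cz_3 = 8.5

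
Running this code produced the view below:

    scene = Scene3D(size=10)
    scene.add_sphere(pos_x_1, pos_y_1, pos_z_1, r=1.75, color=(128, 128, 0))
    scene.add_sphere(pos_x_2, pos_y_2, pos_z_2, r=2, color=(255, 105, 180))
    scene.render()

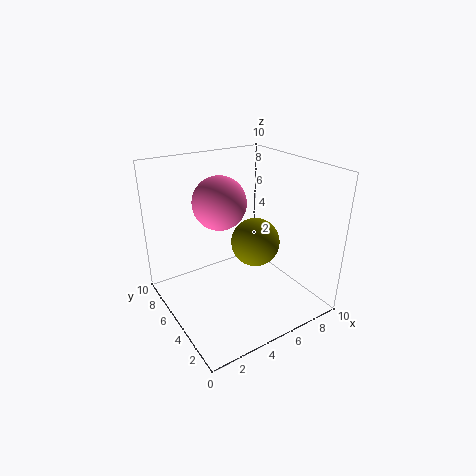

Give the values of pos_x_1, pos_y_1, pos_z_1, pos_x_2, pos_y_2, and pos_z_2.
pos_x_1 = 6.5
pos_y_1 = 5
pos_z_1 = 4.25
pos_x_2 = 5
pos_y_2 = 7.5
pos_z_2 = 6.75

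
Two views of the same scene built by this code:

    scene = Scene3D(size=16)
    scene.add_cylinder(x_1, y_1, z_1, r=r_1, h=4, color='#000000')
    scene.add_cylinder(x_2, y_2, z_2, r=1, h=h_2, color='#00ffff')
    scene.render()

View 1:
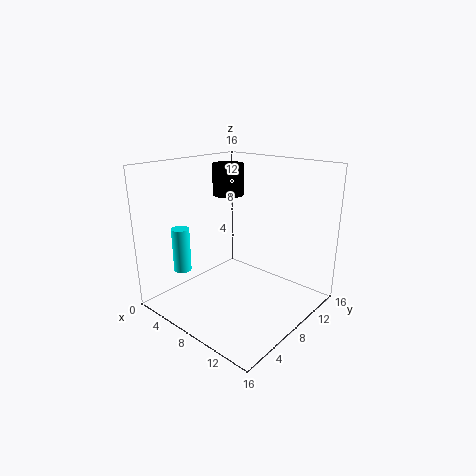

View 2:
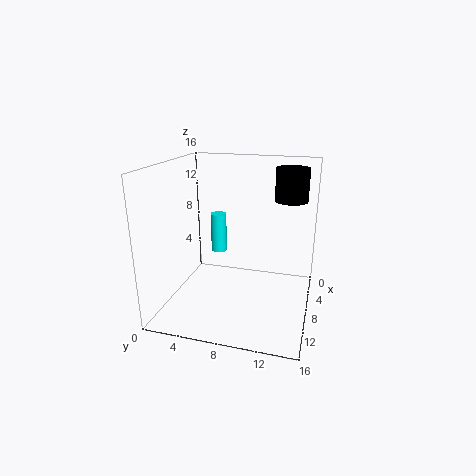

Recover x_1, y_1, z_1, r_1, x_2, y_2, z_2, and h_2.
x_1 = 2; y_1 = 13; z_1 = 11; r_1 = 2; x_2 = 3; y_2 = 4; z_2 = 4; h_2 = 5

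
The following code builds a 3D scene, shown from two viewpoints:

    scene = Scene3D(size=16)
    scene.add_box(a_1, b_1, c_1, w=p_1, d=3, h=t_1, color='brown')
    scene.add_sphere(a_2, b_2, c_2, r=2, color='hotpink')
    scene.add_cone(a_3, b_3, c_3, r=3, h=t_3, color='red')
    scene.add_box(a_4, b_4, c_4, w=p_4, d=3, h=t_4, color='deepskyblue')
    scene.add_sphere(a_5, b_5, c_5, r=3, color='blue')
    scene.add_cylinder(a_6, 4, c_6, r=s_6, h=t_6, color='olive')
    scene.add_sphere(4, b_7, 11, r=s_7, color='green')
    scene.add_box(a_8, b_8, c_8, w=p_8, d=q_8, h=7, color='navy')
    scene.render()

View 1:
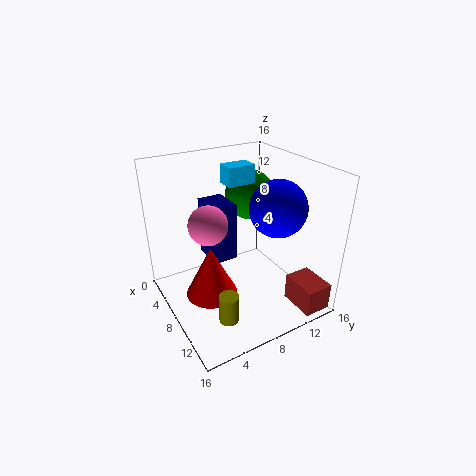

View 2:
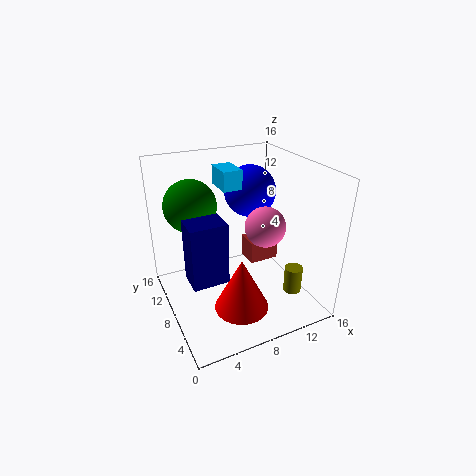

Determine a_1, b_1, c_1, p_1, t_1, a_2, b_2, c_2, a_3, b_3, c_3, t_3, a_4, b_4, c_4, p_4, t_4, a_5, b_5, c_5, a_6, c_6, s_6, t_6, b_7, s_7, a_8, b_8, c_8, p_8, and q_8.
a_1 = 12
b_1 = 12
c_1 = 1
p_1 = 4
t_1 = 3
a_2 = 9
b_2 = 4
c_2 = 11
a_3 = 7
b_3 = 5
c_3 = 1
t_3 = 6
a_4 = 6
b_4 = 7
c_4 = 14
p_4 = 2
t_4 = 2
a_5 = 11
b_5 = 11
c_5 = 12
a_6 = 13
c_6 = 2
s_6 = 1
t_6 = 3
b_7 = 12
s_7 = 3
a_8 = 2
b_8 = 6
c_8 = 4
p_8 = 4
q_8 = 3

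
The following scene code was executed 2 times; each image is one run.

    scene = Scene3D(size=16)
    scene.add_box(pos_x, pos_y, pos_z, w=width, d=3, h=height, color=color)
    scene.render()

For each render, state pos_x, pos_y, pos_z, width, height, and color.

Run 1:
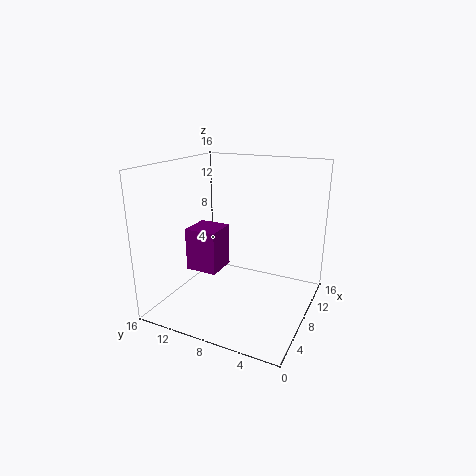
pos_x = 1
pos_y = 7
pos_z = 7
width = 3
height = 4
color = 'purple'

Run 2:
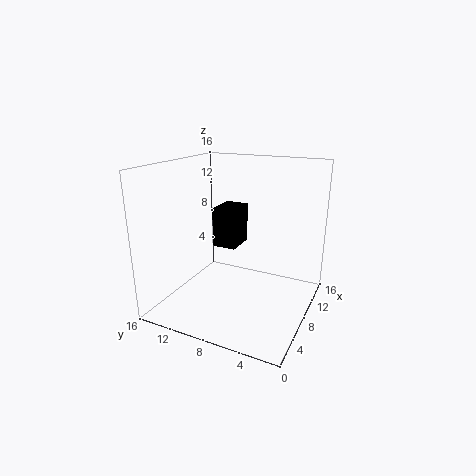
pos_x = 11
pos_y = 10
pos_z = 5
width = 4
height = 5
color = 'black'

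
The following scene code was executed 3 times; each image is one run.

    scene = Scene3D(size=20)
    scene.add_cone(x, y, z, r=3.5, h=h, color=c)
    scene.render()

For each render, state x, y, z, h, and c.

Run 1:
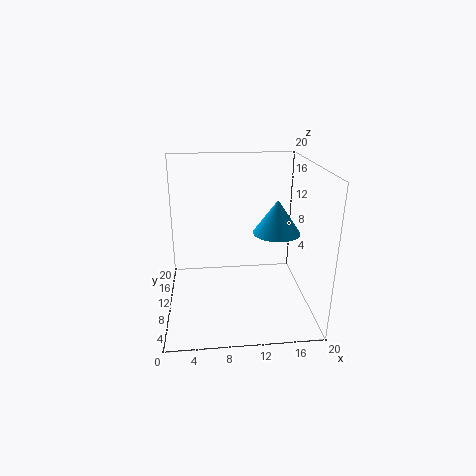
x = 16, y = 12.5, z = 9.5, h = 5, c = 'deepskyblue'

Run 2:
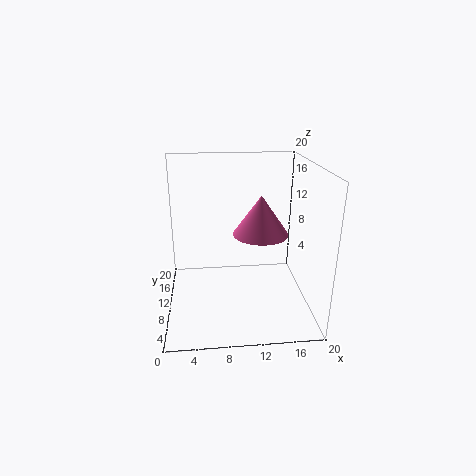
x = 12.5, y = 6.5, z = 12, h = 5, c = 'hotpink'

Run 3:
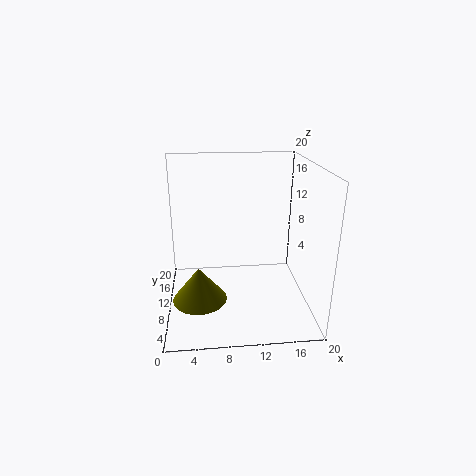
x = 4.5, y = 5.5, z = 3.5, h = 4.5, c = 'olive'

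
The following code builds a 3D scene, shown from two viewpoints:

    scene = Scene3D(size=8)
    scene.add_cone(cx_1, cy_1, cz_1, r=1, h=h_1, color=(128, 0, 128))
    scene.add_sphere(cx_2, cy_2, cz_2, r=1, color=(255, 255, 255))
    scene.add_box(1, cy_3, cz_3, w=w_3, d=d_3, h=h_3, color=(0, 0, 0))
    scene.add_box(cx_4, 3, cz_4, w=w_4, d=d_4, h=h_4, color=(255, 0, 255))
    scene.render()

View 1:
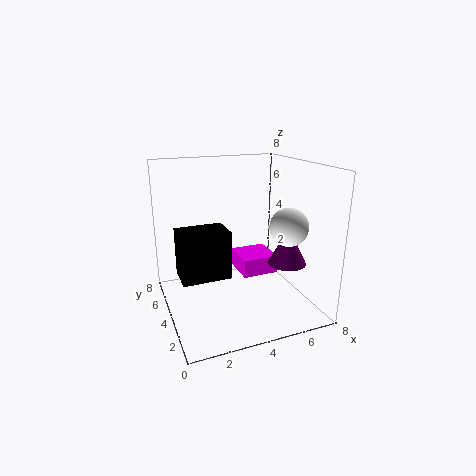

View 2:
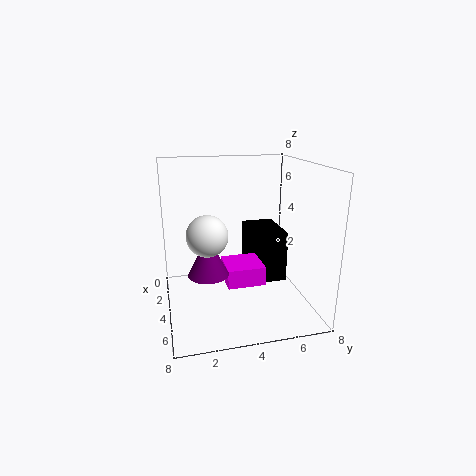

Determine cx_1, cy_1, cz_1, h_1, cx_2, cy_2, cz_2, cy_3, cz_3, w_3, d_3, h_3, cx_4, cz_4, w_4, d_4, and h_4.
cx_1 = 6; cy_1 = 2; cz_1 = 3; h_1 = 2; cx_2 = 6; cy_2 = 2; cz_2 = 5; cy_3 = 5; cz_3 = 1; w_3 = 3; d_3 = 2; h_3 = 3; cx_4 = 4; cz_4 = 2; w_4 = 2; d_4 = 2; h_4 = 1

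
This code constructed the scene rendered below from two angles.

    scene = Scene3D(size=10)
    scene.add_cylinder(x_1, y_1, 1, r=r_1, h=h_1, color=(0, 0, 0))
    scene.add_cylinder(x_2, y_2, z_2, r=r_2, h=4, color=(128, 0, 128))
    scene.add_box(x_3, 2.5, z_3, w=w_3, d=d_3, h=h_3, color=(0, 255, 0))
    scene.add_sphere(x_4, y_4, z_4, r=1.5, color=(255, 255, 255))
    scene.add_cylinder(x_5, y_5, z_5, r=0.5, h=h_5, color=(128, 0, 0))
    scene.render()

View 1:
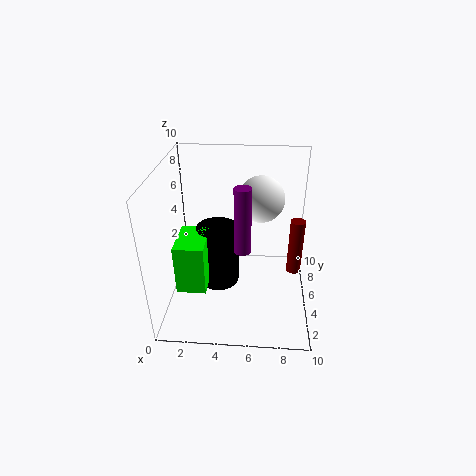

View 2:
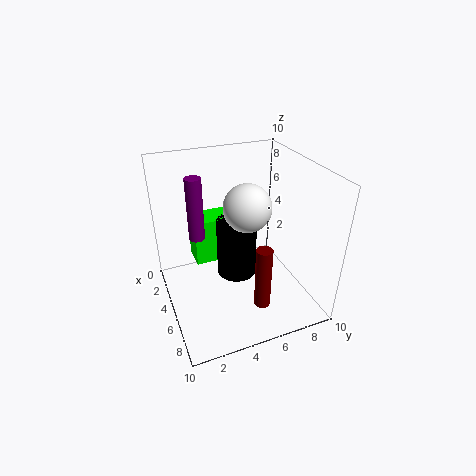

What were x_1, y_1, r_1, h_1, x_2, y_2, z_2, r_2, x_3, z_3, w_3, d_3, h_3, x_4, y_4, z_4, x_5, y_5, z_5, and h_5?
x_1 = 3.5, y_1 = 5.5, r_1 = 1.5, h_1 = 4.5, x_2 = 5.5, y_2 = 2, z_2 = 6, r_2 = 0.5, x_3 = 1, z_3 = 2, w_3 = 2, d_3 = 3, h_3 = 3.5, x_4 = 6.5, y_4 = 5, z_4 = 8, x_5 = 9, y_5 = 5, z_5 = 2.5, h_5 = 4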